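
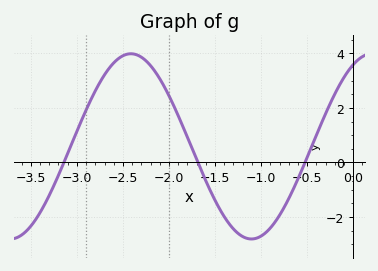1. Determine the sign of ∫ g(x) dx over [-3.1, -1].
positive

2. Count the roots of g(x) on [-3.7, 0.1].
3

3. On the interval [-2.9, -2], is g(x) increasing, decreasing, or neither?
neither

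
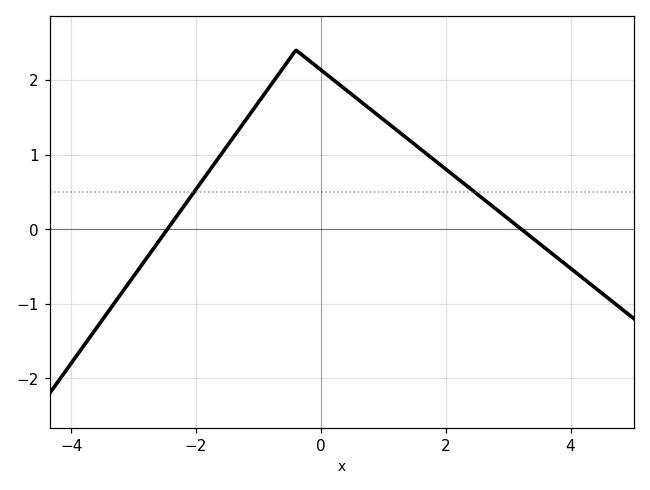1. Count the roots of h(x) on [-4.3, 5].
2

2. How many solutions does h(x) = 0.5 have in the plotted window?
2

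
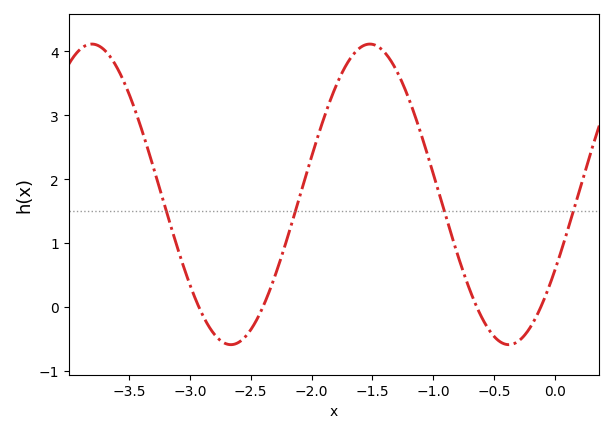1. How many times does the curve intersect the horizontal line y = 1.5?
4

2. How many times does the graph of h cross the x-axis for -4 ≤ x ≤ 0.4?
4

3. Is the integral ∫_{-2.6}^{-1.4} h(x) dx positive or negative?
positive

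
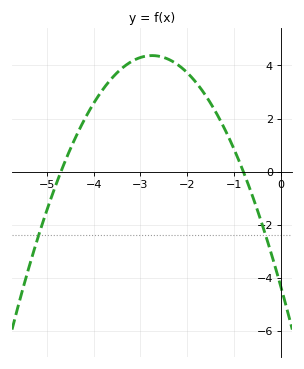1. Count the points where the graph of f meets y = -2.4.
2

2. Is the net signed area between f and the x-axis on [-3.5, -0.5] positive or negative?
positive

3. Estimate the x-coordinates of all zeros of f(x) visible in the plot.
-4.7, -0.8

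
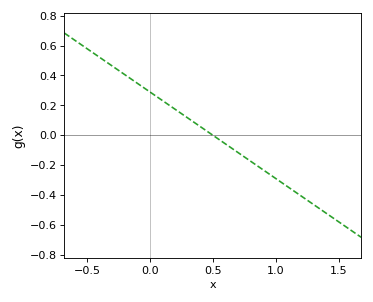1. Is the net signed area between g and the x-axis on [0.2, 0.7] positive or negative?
positive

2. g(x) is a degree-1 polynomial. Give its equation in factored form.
y = -0.58(x - 0.5)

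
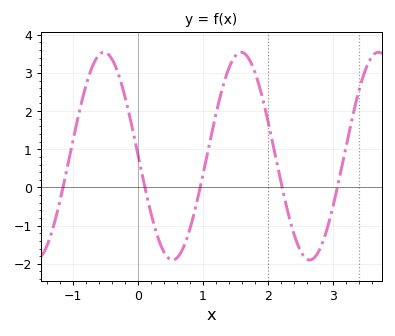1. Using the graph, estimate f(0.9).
-0.4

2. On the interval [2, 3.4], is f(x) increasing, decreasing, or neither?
neither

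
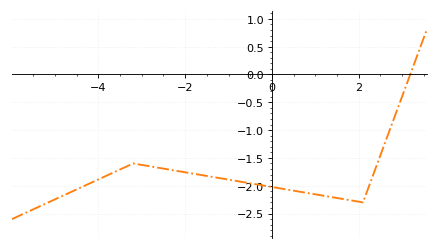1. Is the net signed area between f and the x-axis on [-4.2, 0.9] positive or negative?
negative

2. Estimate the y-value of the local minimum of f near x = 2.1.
-2.3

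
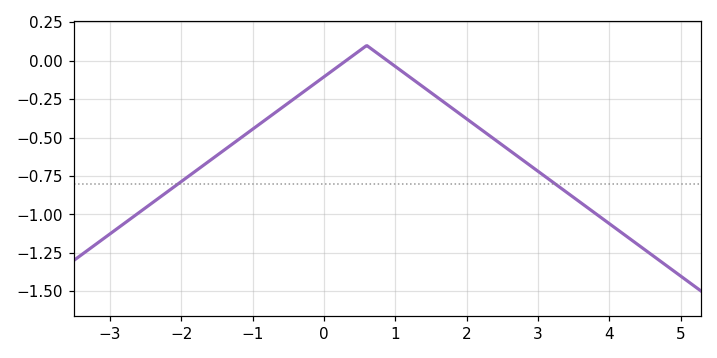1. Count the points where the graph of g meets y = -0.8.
2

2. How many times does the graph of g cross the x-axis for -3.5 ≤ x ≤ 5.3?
2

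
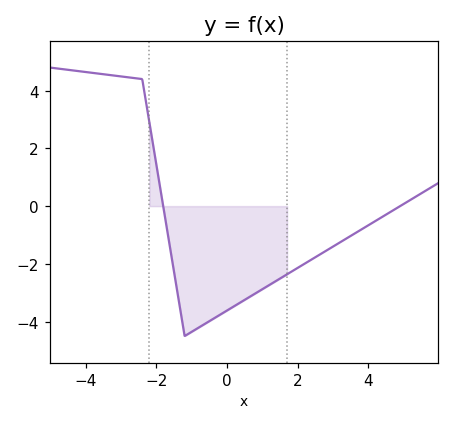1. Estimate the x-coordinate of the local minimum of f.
-1.2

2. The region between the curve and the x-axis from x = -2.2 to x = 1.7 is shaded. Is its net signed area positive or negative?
negative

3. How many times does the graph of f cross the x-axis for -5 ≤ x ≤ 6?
2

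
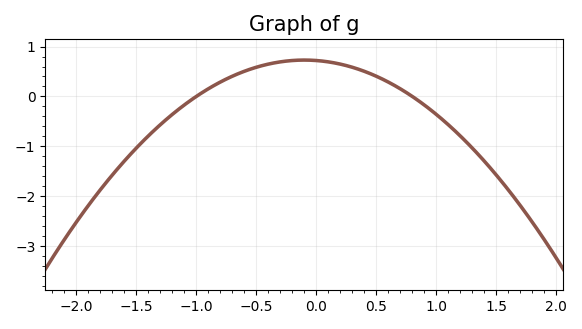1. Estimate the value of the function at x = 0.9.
-0.2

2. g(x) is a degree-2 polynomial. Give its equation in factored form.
y = -0.9(x + 1)(x - 0.8)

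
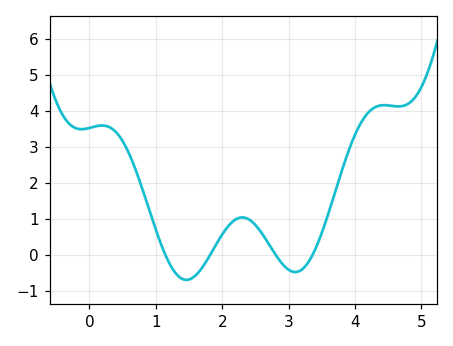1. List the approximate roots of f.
1.1, 1.8, 2.8, 3.4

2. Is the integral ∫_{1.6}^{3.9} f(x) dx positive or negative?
positive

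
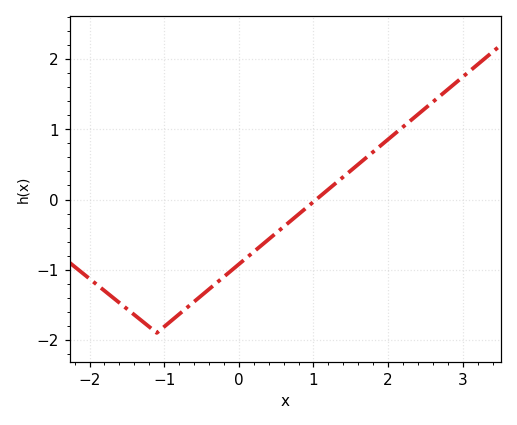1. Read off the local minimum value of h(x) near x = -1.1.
-1.9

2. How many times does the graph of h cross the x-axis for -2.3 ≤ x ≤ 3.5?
1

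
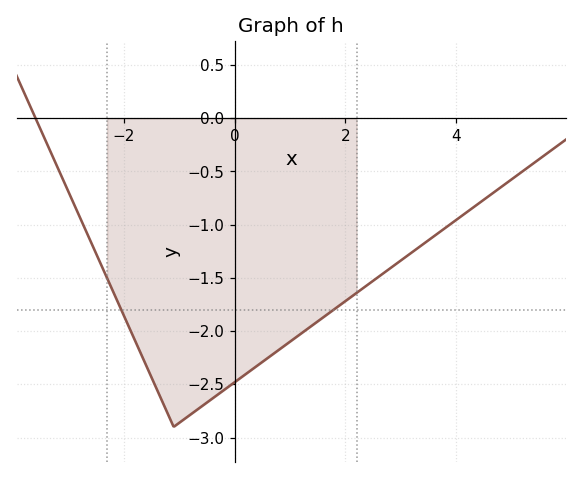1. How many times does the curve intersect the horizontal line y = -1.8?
2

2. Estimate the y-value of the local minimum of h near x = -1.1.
-2.9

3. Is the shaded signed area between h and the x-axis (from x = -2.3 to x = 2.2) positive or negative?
negative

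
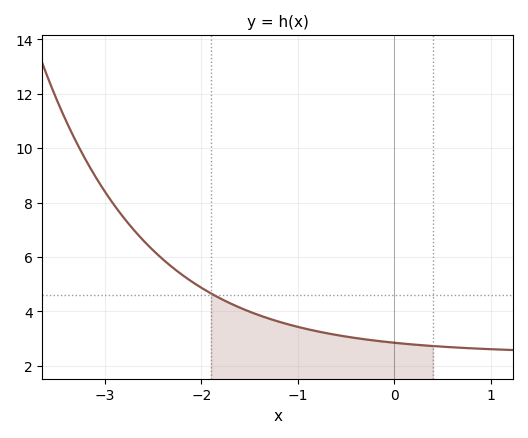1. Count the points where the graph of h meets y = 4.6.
1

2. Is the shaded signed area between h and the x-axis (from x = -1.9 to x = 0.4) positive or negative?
positive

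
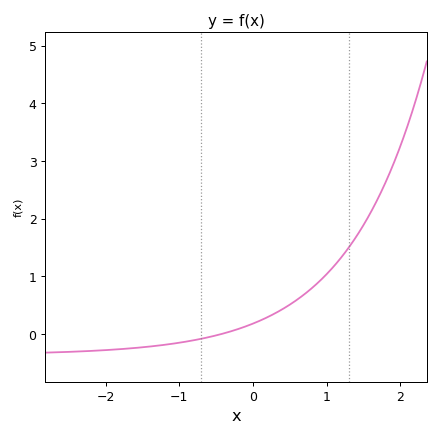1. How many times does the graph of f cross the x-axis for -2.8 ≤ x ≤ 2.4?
1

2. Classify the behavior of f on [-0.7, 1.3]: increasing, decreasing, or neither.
increasing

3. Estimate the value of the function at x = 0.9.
0.91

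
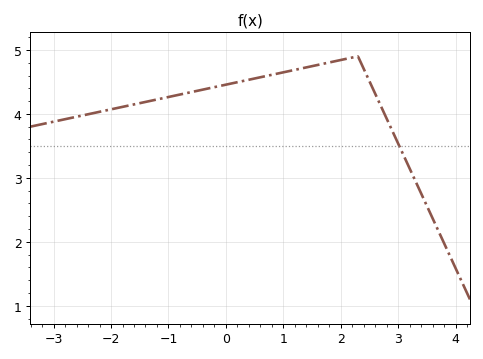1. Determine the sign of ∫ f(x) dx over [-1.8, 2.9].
positive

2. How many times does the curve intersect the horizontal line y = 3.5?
1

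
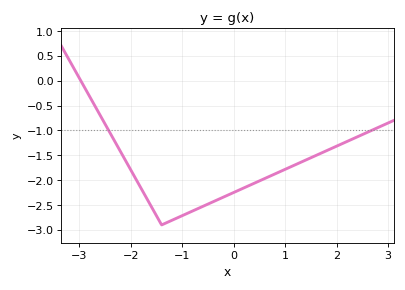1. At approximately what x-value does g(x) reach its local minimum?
-1.4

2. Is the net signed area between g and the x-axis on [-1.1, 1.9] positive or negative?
negative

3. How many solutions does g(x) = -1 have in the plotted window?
2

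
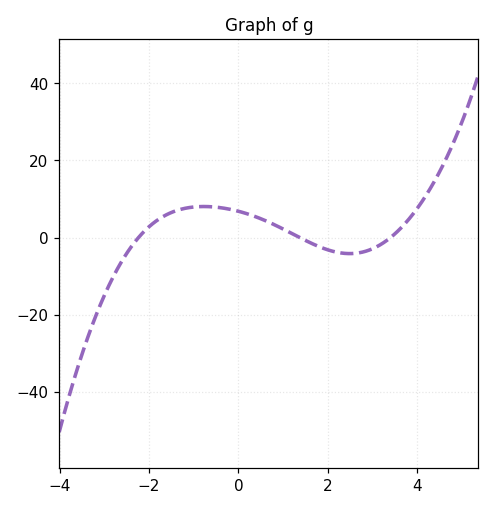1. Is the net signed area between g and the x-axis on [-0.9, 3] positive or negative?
positive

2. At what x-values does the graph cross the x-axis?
-2.24, 1.37, 3.4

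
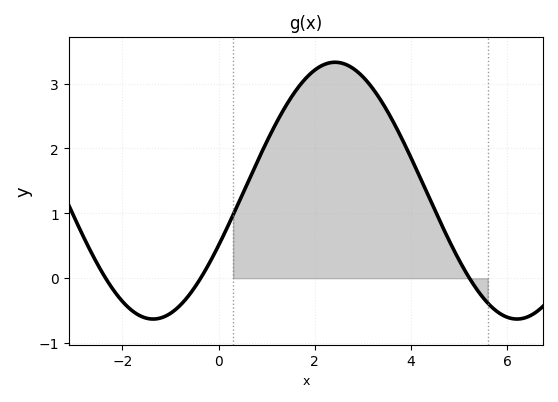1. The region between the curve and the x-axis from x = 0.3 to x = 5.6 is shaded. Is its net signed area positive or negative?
positive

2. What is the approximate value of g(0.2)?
0.814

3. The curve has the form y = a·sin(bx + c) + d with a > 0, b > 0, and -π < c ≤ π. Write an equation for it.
y = 1.98sin(0.83x - 0.44) + 1.35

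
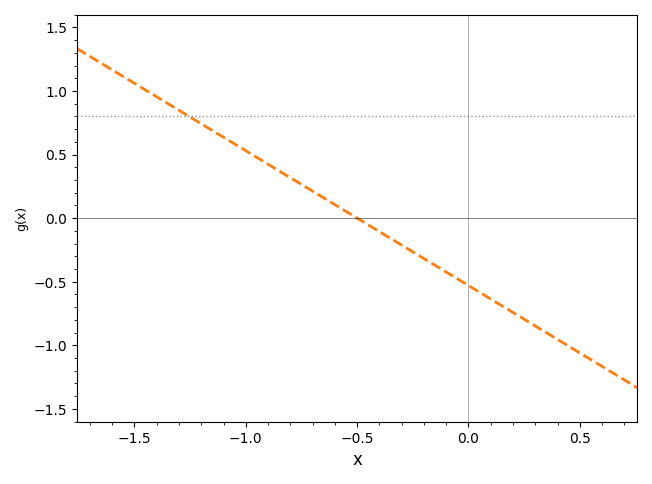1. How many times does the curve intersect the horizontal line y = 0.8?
1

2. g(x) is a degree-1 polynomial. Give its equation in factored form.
y = -1.06(x + 0.5)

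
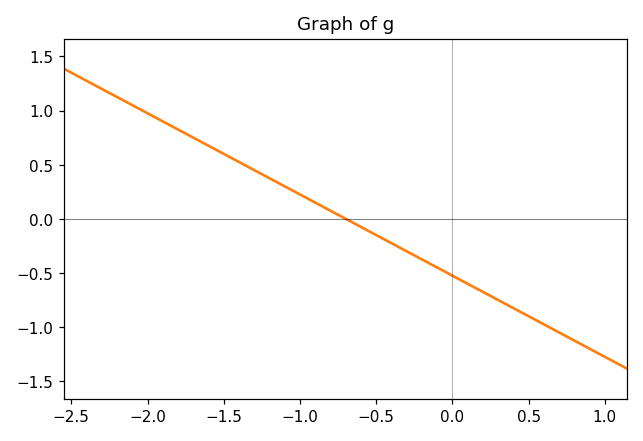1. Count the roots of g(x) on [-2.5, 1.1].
1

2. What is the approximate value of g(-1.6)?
0.675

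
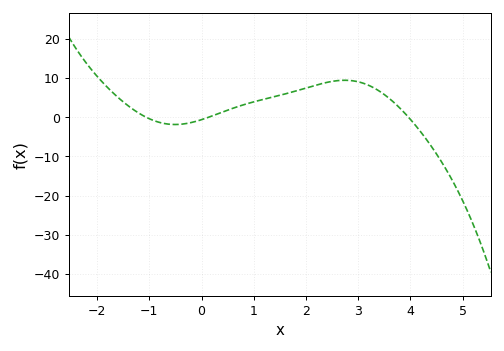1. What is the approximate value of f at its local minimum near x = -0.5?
-1.84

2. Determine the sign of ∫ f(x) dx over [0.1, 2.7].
positive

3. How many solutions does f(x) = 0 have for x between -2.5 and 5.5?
3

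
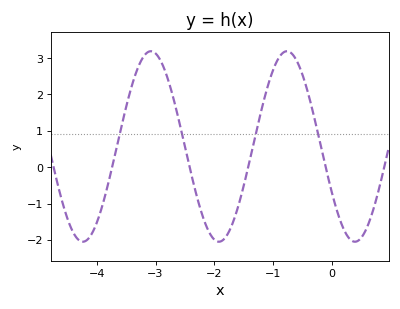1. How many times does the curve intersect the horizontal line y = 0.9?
4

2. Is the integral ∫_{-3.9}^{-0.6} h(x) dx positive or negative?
positive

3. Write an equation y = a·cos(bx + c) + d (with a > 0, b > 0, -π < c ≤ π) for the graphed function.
y = 2.62cos(2.7x + 2.1) + 0.57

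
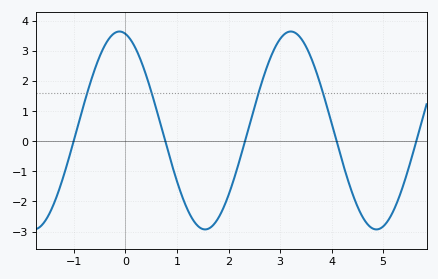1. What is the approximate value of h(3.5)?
3.16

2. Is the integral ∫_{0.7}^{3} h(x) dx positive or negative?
negative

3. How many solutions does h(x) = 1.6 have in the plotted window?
4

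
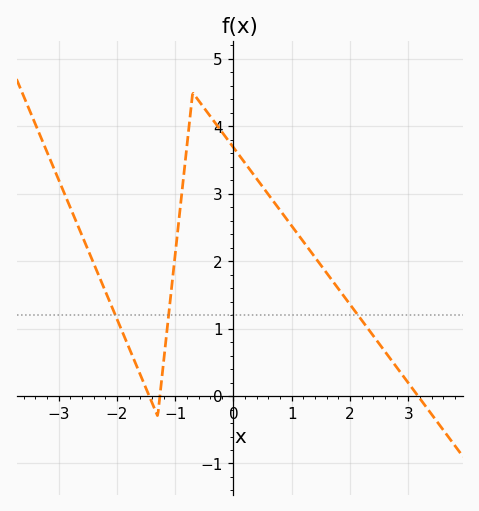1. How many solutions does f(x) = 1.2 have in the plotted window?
3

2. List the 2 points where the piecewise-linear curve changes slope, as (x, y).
(-1.3, -0.3); (-0.7, 4.5)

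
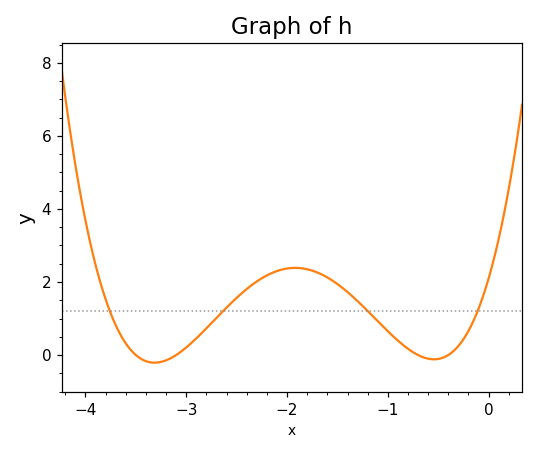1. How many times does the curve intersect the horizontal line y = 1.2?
4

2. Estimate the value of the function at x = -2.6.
1.2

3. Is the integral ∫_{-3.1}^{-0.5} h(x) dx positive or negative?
positive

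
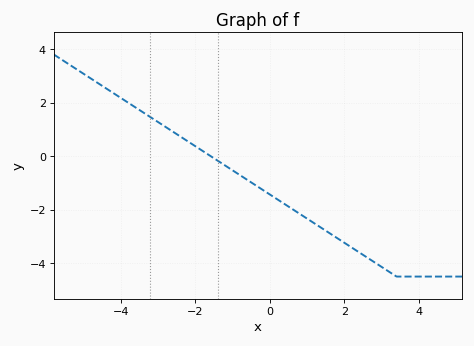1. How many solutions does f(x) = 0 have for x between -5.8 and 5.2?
1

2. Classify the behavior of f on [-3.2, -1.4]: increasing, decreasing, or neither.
decreasing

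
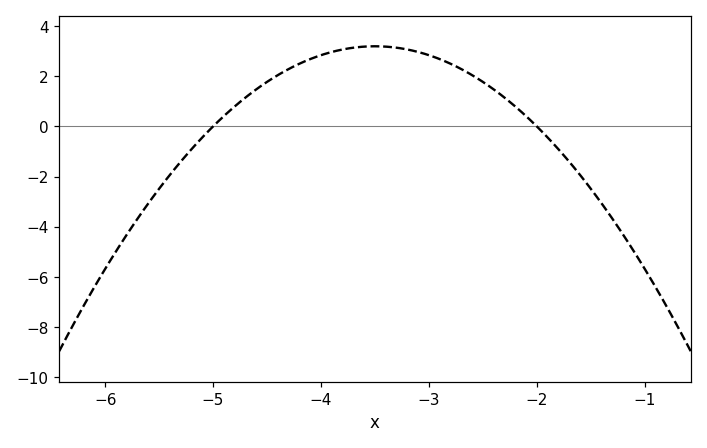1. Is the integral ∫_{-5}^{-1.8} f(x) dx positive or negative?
positive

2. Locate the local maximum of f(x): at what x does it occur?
-3.5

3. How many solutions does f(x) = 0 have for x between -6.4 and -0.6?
2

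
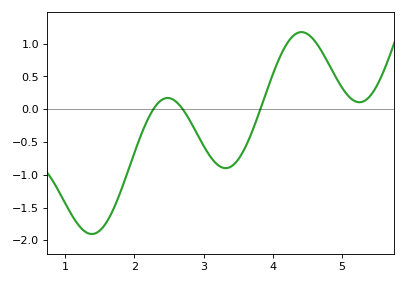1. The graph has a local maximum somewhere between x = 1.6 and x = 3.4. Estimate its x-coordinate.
2.48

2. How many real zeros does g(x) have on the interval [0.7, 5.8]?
3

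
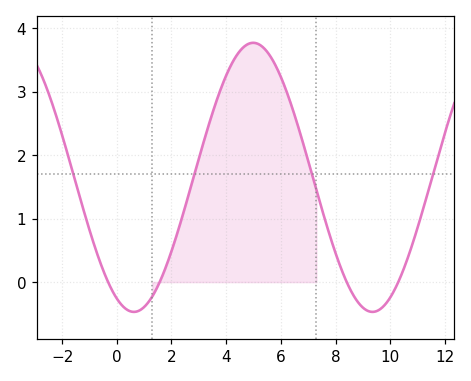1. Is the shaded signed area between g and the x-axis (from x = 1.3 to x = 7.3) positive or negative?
positive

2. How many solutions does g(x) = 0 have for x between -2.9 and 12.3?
4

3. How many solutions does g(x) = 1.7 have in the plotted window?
4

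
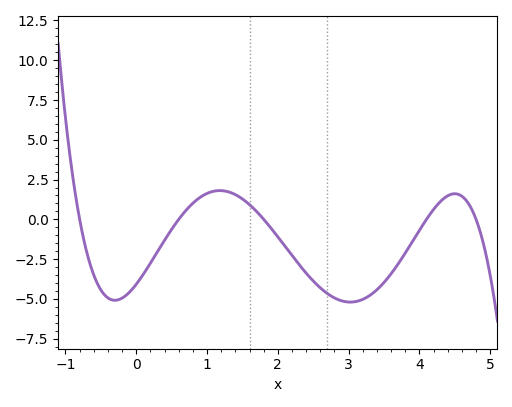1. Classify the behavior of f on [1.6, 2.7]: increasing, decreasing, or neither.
decreasing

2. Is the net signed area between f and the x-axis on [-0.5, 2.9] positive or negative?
negative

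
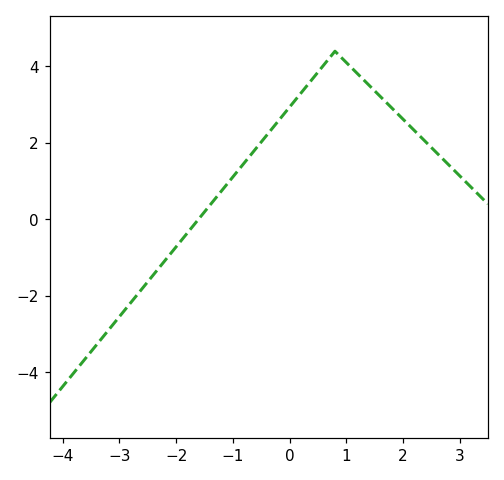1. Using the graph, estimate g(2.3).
2.17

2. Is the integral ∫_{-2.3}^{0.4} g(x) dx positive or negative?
positive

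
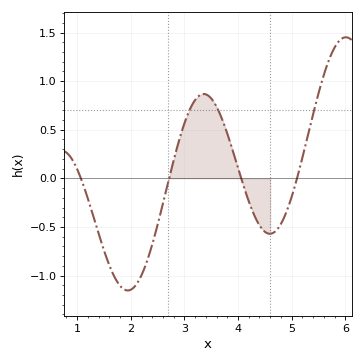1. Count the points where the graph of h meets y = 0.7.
3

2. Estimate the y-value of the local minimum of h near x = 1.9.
-1.15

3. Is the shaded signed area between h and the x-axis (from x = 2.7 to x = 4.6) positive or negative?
positive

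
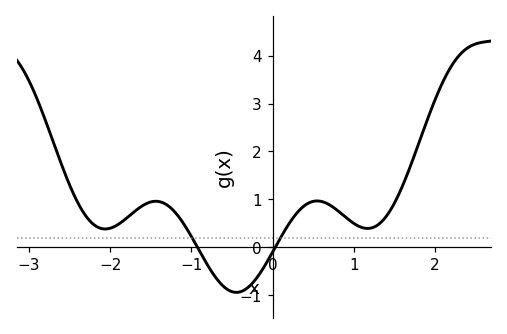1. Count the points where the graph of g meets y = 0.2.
2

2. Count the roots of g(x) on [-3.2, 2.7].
2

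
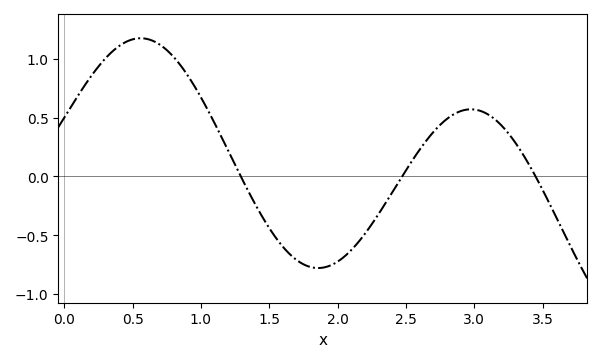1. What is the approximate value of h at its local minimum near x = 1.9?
-0.779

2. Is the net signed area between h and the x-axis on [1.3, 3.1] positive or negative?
negative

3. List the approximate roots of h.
1.29, 2.47, 3.45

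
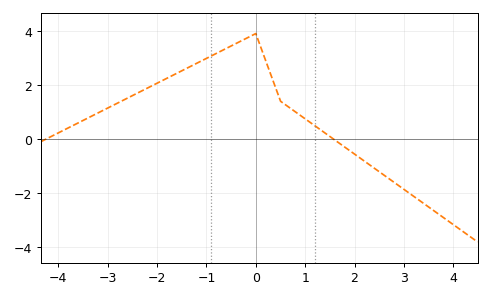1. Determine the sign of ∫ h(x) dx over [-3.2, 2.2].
positive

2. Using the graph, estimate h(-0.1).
3.81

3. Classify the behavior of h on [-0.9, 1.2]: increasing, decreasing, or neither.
neither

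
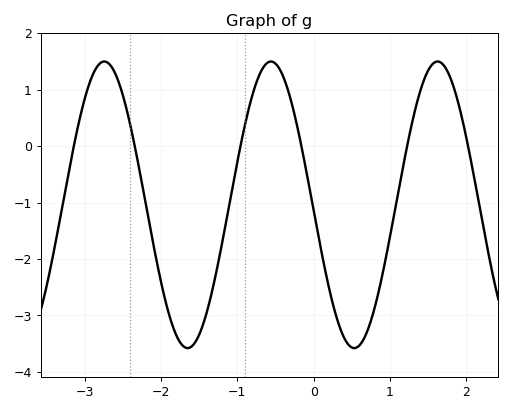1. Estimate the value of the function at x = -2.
-2.4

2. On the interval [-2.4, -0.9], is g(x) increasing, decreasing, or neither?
neither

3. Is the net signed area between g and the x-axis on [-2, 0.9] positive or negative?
negative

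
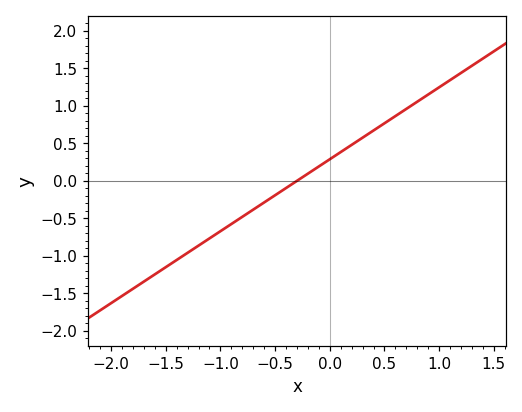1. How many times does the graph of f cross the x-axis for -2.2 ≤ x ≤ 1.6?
1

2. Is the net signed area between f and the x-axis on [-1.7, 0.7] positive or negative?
negative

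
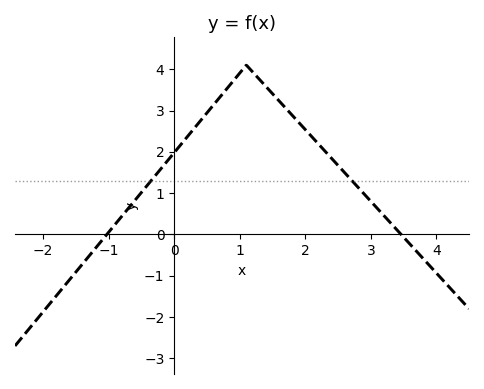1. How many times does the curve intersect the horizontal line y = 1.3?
2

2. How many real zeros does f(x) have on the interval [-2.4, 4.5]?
2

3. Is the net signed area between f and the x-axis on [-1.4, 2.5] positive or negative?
positive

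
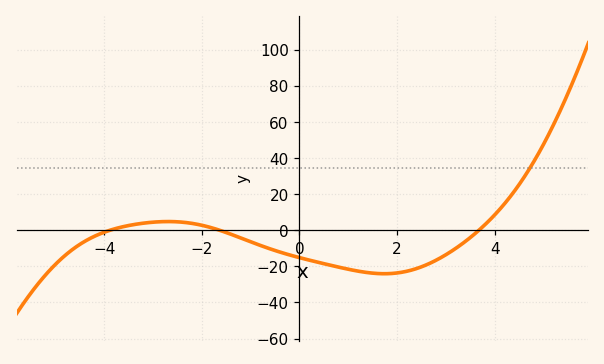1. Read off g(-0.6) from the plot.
-10.4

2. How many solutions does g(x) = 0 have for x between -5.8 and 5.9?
3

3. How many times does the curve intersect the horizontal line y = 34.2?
1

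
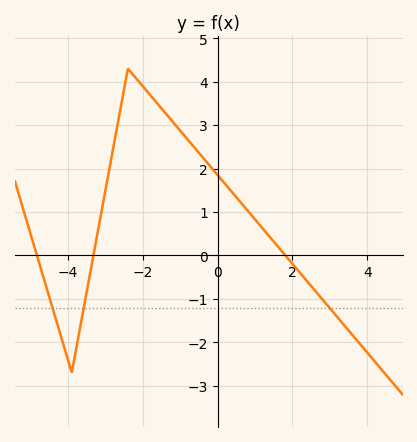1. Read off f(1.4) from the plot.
0.419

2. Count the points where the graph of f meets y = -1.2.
3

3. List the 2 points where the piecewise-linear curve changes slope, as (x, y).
(-3.9, -2.7); (-2.4, 4.3)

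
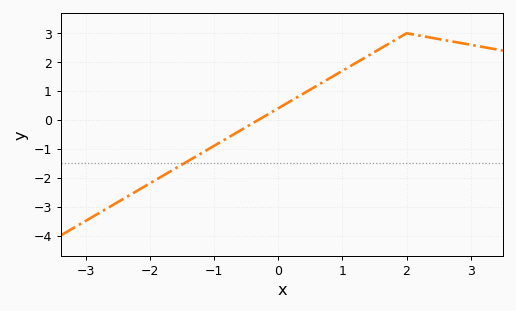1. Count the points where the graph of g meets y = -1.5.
1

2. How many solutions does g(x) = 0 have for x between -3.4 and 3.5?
1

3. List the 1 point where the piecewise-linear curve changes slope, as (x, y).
(2, 3)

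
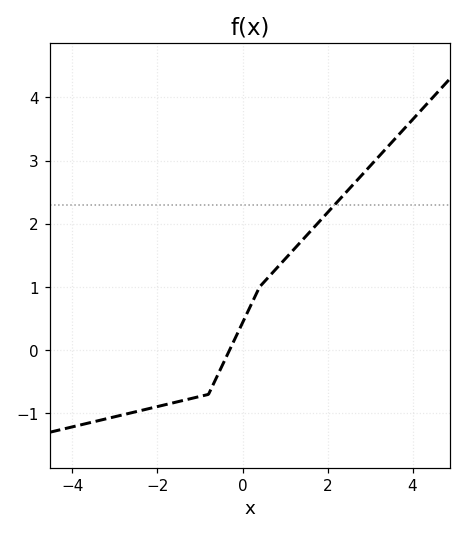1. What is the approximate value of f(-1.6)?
-0.8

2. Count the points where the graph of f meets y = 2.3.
1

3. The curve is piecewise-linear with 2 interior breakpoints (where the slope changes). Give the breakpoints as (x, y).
(-0.8, -0.7); (0.4, 1)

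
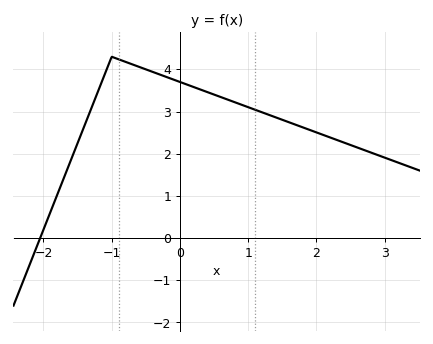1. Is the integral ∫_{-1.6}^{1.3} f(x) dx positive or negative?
positive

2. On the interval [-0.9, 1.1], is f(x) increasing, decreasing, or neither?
decreasing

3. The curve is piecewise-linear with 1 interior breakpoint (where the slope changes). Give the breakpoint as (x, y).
(-1, 4.3)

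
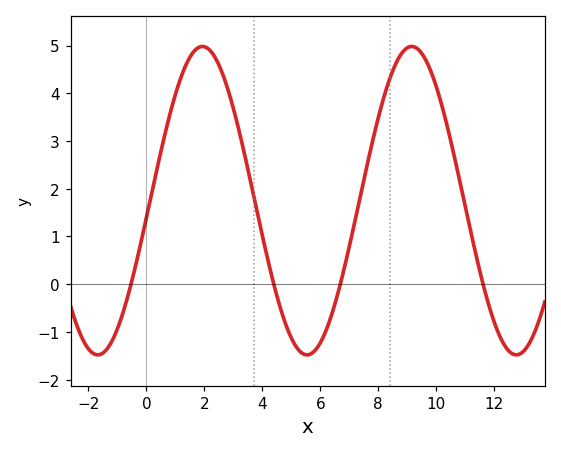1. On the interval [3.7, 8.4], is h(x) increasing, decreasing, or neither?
neither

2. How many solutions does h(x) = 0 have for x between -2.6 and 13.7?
4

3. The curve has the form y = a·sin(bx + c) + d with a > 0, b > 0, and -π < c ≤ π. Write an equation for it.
y = 3.23sin(0.87x - 0.11) + 1.75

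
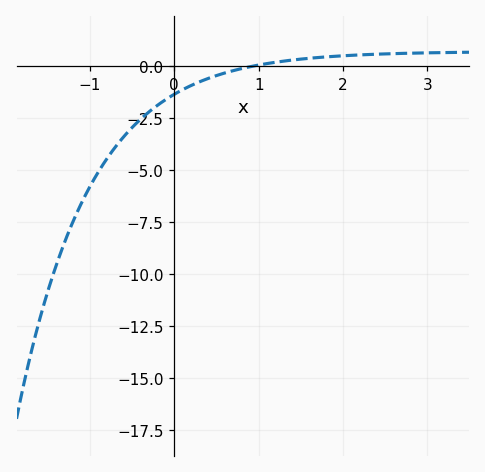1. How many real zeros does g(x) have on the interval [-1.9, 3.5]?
1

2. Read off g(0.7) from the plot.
-0.201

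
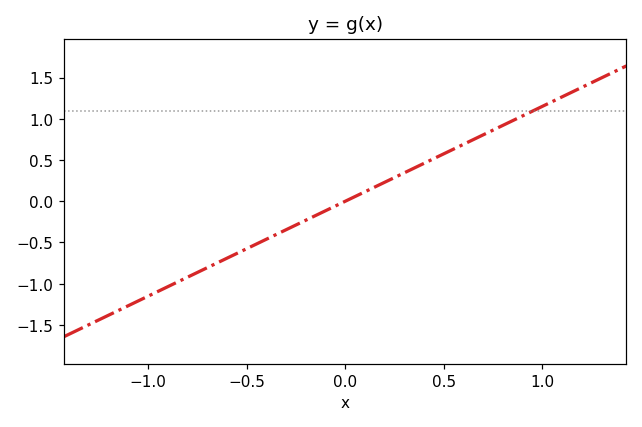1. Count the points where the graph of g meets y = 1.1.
1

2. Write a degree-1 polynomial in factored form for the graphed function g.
y = 1.15(x - 0)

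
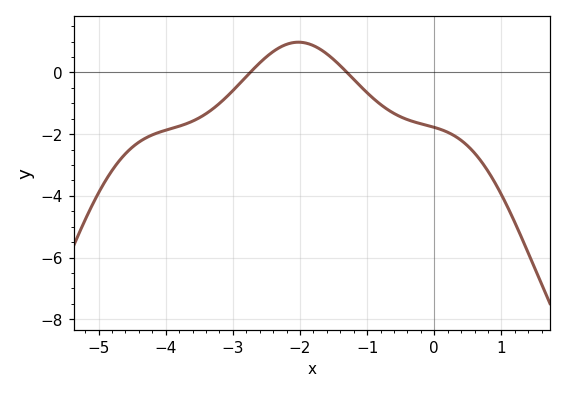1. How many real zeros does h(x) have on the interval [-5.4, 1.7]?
2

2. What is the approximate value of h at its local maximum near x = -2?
1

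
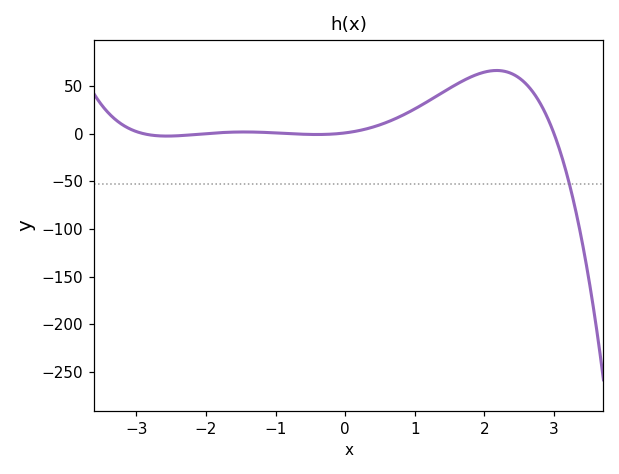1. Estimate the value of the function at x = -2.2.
0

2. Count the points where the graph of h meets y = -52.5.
1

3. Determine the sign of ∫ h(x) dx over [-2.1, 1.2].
positive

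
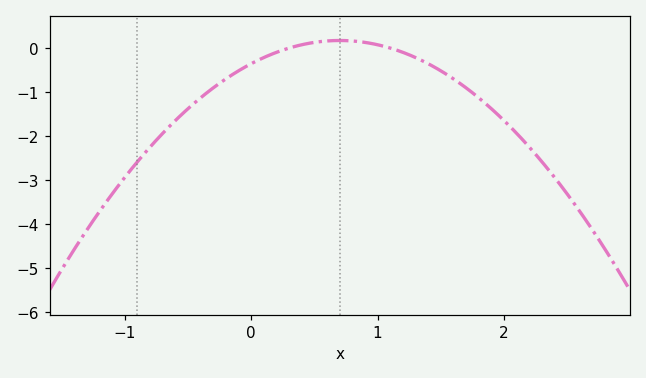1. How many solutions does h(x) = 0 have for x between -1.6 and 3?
2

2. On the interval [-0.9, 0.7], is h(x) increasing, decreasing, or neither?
increasing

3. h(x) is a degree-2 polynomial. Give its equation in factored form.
y = -1.08(x - 0.3)(x - 1.1)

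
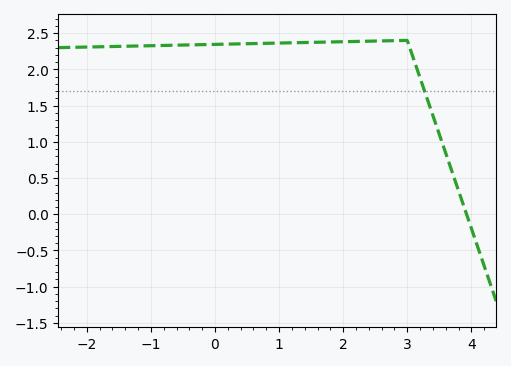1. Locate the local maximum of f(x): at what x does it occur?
3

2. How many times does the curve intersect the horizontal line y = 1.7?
1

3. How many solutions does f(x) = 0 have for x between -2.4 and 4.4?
1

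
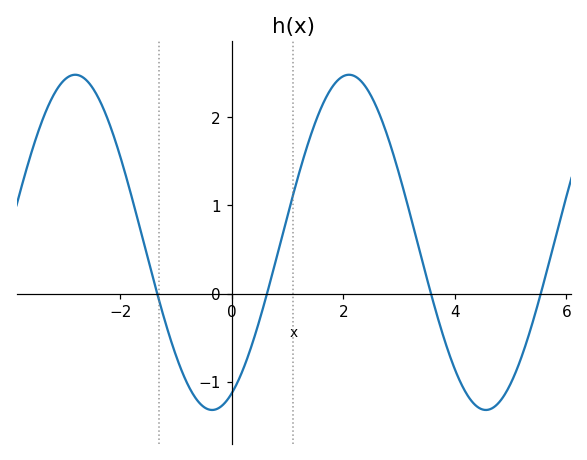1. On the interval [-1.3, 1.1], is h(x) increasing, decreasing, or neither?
neither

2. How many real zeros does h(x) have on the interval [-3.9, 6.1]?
4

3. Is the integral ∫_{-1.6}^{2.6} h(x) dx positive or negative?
positive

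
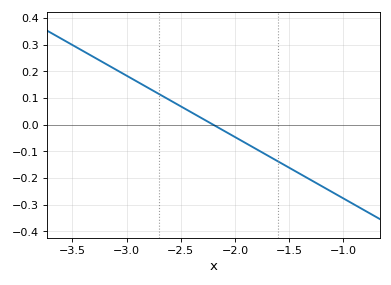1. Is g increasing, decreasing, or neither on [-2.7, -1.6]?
decreasing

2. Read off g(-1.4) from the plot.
-0.18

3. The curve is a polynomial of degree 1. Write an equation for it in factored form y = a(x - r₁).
y = -0.23(x + 2.2)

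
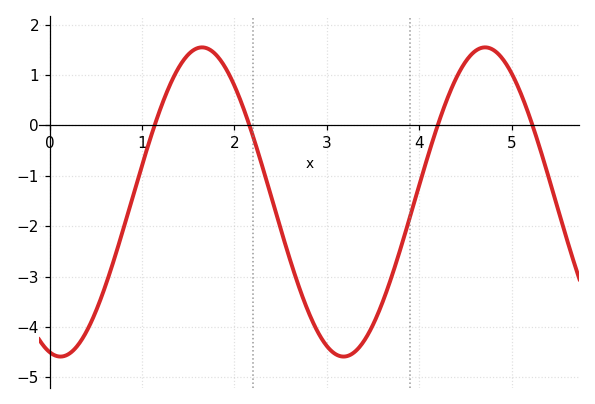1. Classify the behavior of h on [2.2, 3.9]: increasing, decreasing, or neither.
neither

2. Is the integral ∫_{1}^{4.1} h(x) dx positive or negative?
negative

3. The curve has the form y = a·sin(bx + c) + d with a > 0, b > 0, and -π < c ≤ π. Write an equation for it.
y = 3.07sin(2x - 1.8) - 1.52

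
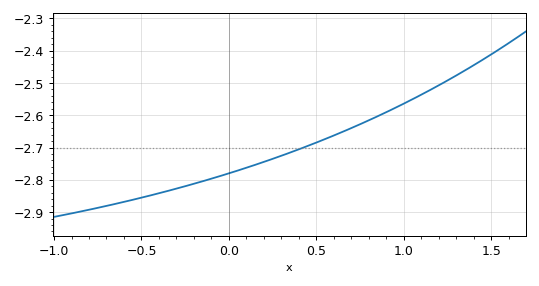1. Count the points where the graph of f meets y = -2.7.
1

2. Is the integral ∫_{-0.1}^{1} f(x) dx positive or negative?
negative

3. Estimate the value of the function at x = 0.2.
-2.74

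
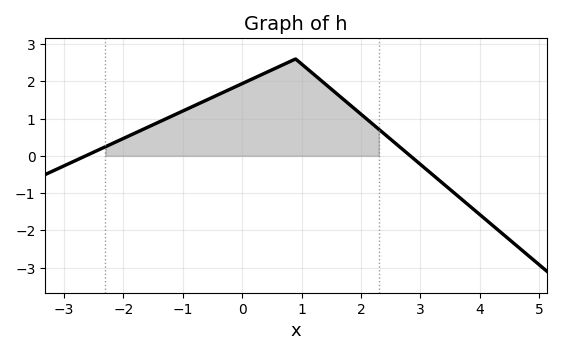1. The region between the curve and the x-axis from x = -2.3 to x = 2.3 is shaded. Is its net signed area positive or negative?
positive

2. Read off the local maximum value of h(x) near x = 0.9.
2.6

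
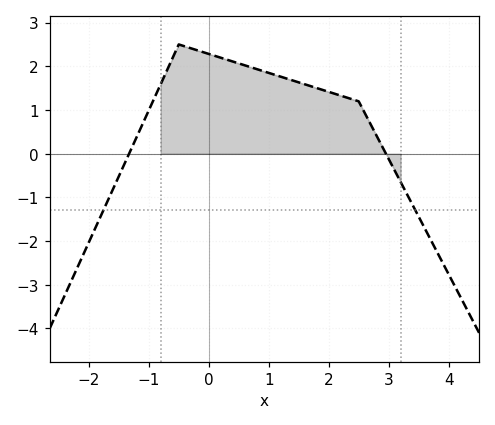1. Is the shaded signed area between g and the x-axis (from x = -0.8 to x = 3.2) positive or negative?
positive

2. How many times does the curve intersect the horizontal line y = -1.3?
2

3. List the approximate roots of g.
-1.3, 3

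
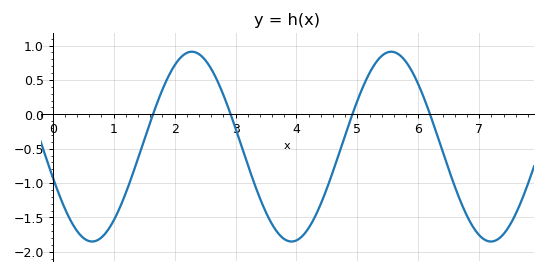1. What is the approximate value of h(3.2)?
-0.75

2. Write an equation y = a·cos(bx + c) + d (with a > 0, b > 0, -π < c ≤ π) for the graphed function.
y = 1.38cos(1.9x + 1.9) - 0.47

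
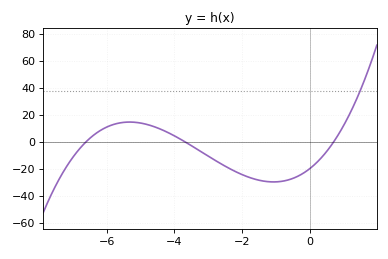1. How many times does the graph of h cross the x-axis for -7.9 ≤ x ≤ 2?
3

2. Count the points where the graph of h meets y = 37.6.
1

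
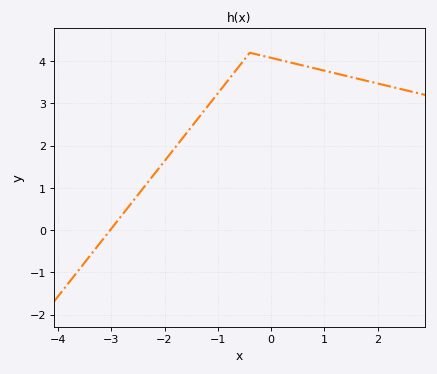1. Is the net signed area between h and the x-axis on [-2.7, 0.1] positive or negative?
positive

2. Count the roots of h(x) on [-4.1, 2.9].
1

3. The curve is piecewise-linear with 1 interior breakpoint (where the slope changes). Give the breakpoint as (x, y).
(-0.4, 4.2)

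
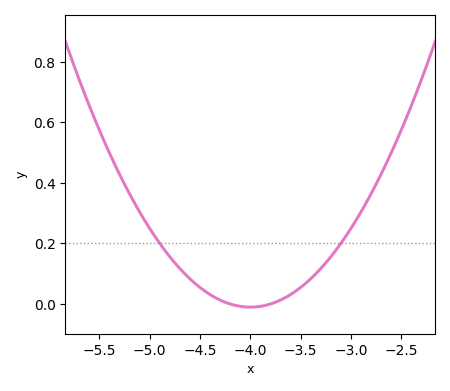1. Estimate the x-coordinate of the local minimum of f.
-4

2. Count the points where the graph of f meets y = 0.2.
2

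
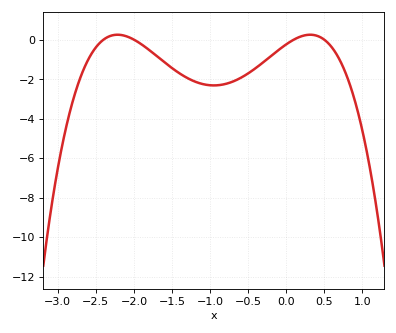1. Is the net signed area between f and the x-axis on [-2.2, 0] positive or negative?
negative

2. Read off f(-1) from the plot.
-2.31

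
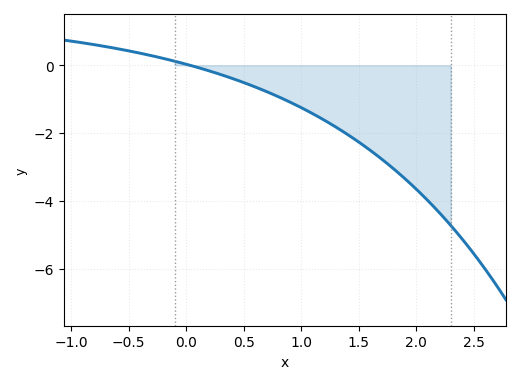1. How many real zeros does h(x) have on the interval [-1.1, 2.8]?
1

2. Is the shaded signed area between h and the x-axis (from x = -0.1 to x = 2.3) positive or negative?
negative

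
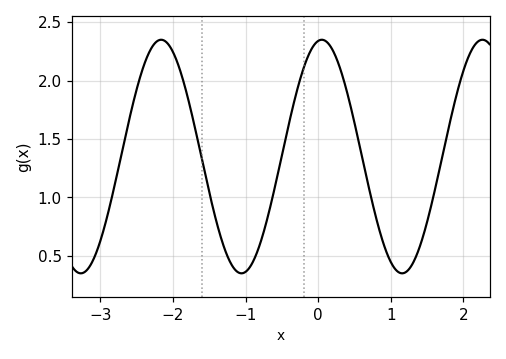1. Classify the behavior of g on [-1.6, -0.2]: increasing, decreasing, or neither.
neither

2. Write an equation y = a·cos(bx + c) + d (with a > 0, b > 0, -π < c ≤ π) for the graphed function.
y = 1cos(2.8x - 0.14) + 1.35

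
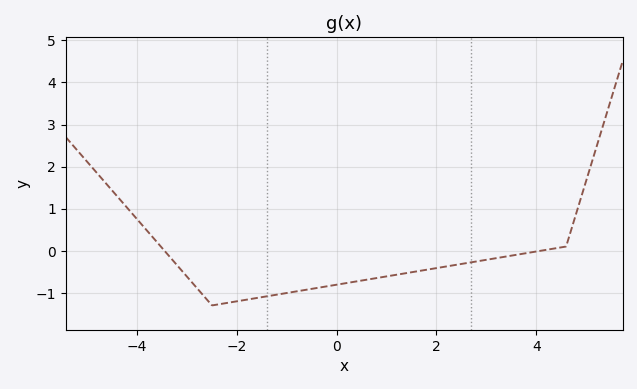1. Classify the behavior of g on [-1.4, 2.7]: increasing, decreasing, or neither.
increasing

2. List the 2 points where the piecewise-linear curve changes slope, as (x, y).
(-2.5, -1.3); (4.6, 0.1)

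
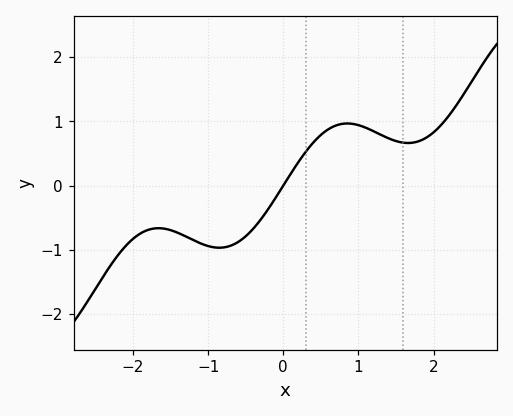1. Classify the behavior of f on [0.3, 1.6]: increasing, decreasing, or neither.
neither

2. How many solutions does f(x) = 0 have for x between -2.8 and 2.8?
1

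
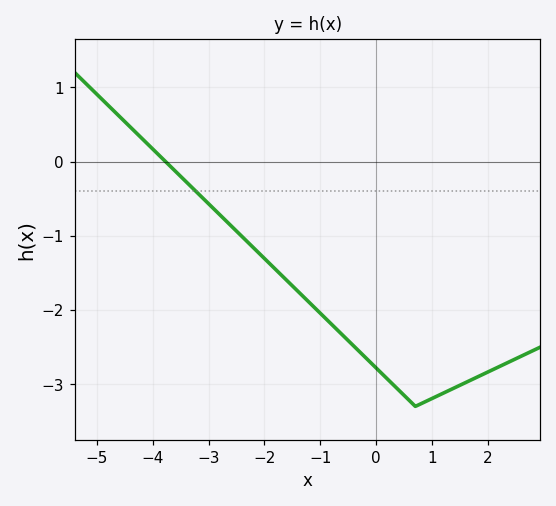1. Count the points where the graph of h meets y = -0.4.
1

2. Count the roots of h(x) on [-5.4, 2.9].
1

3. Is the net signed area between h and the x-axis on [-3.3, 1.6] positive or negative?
negative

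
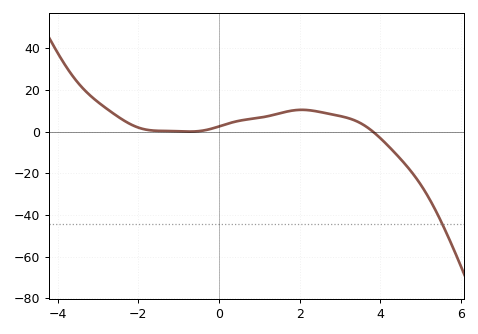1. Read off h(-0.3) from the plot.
0.842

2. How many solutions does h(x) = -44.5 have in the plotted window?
1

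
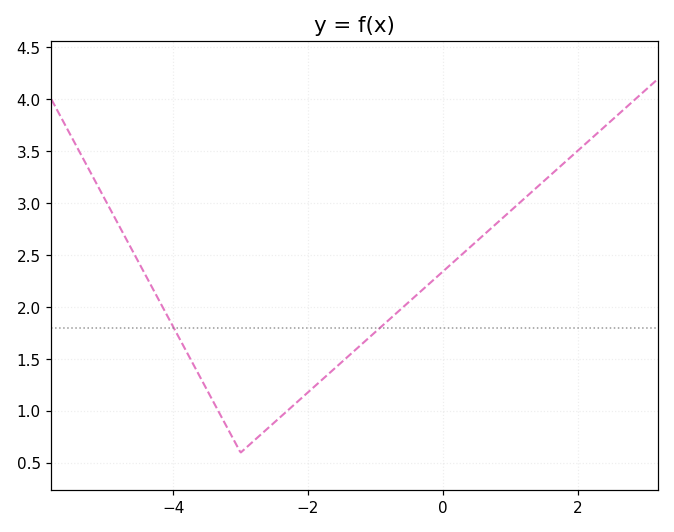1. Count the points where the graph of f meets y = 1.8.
2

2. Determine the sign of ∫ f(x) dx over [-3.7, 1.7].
positive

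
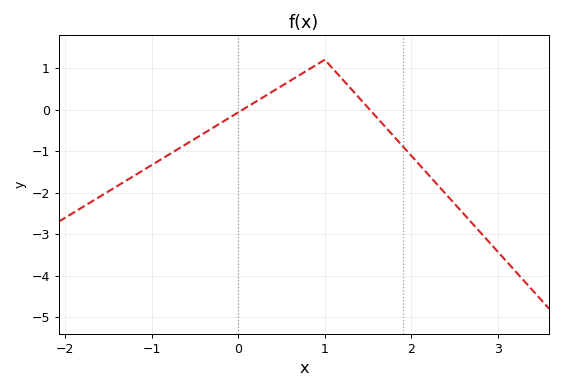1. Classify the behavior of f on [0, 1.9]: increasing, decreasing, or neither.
neither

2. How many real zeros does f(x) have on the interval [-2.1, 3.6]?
2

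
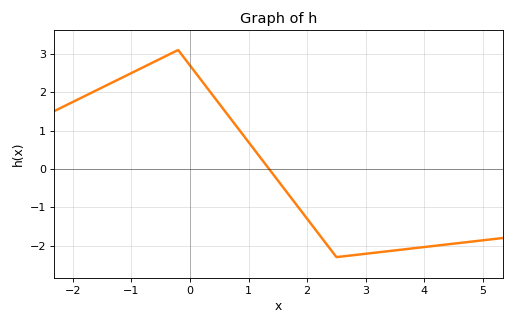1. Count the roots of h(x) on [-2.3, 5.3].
1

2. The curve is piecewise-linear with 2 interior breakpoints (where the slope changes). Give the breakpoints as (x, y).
(-0.2, 3.1); (2.5, -2.3)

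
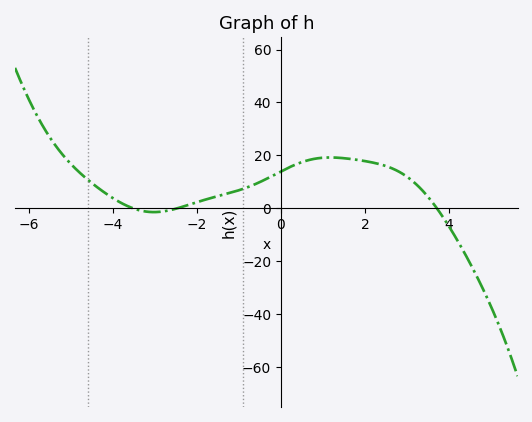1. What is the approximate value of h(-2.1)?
2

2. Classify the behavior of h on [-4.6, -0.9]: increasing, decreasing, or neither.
neither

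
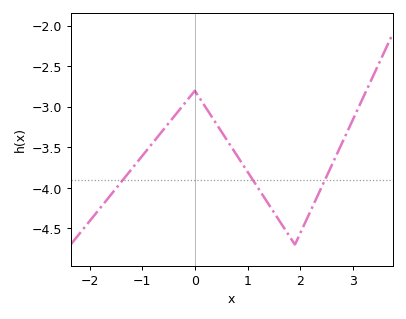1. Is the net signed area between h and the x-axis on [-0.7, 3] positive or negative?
negative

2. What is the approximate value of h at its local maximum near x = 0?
-2.8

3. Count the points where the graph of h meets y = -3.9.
3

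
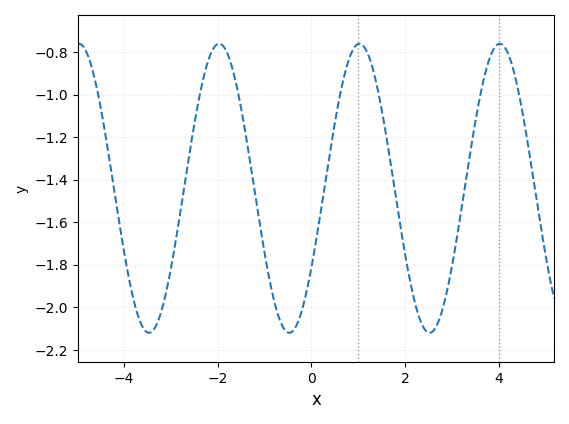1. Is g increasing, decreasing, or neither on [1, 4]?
neither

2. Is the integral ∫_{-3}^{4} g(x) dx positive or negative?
negative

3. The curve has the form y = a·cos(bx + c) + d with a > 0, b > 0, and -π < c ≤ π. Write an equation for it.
y = 0.68cos(2.1x - 2.15) - 1.44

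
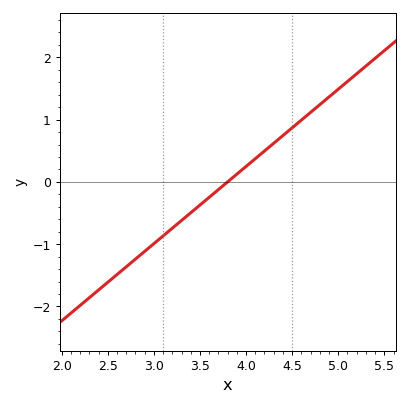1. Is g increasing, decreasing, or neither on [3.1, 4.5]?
increasing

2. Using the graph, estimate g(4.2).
0.496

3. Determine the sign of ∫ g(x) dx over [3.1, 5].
positive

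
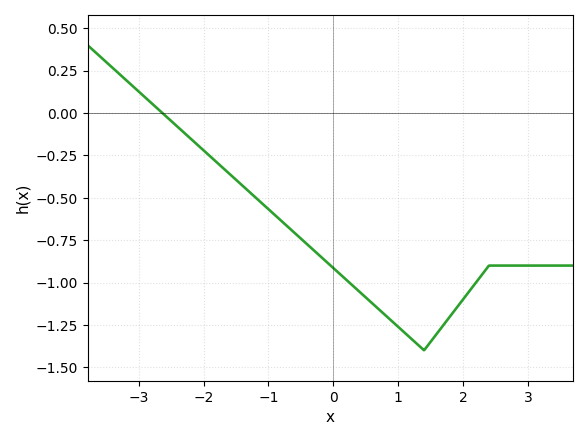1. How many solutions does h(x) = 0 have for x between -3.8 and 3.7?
1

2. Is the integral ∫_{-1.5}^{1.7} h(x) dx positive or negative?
negative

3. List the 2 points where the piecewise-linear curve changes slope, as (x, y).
(1.4, -1.4); (2.4, -0.9)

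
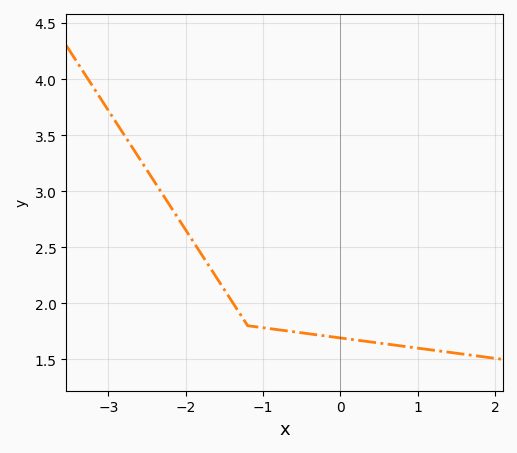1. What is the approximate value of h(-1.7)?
2.35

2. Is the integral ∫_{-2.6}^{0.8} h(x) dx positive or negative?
positive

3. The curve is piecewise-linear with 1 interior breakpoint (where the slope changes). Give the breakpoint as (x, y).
(-1.2, 1.8)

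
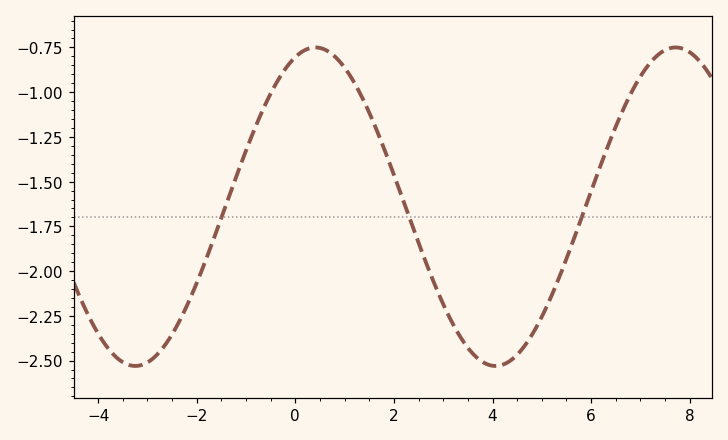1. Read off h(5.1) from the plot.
-2.2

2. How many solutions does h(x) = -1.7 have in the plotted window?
3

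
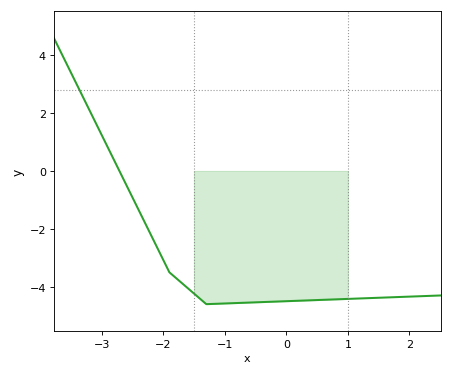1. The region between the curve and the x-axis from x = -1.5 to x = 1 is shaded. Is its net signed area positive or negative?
negative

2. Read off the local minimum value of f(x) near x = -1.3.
-4.6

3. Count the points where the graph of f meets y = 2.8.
1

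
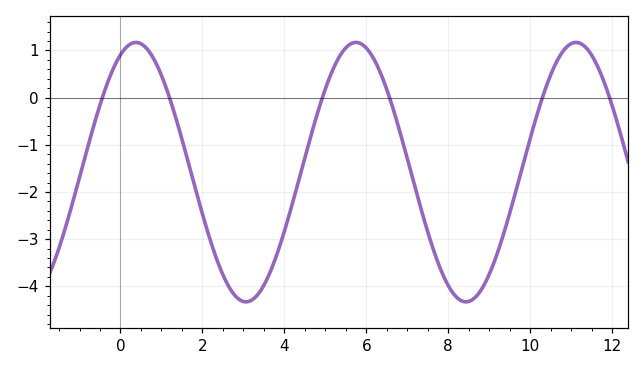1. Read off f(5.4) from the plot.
0.9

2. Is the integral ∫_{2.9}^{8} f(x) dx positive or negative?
negative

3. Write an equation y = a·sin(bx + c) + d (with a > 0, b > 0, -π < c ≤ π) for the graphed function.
y = 2.75sin(1.2x + 1.1) - 1.58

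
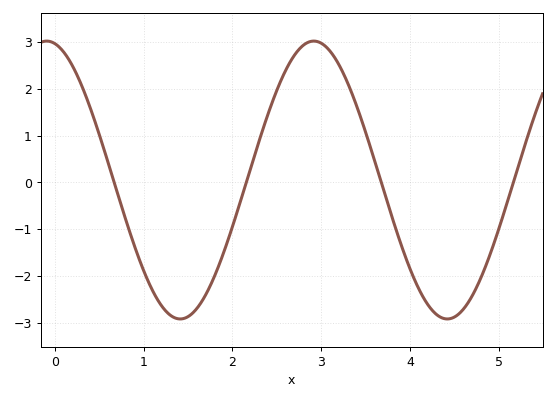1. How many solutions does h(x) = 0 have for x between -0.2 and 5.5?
4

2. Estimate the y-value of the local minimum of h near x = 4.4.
-2.9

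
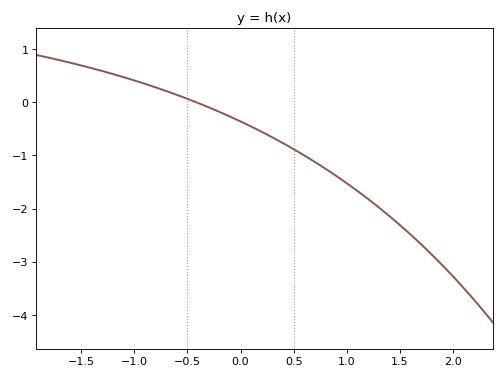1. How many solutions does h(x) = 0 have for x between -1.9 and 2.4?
1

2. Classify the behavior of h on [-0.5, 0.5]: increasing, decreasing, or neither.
decreasing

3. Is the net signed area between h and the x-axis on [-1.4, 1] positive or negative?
negative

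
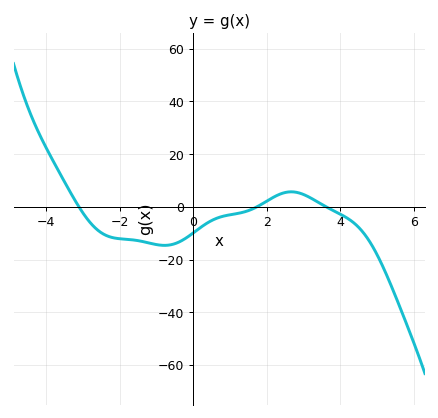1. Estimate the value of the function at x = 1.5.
-1.43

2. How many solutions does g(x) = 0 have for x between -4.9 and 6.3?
3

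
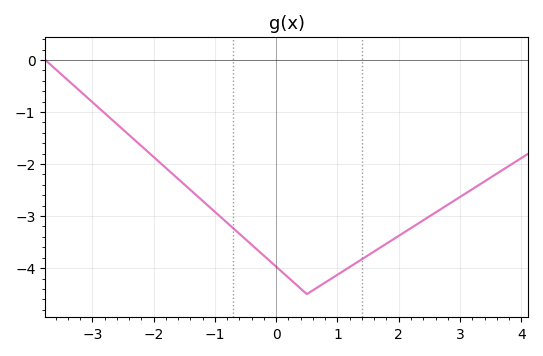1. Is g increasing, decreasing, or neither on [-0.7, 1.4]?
neither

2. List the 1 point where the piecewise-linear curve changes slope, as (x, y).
(0.5, -4.5)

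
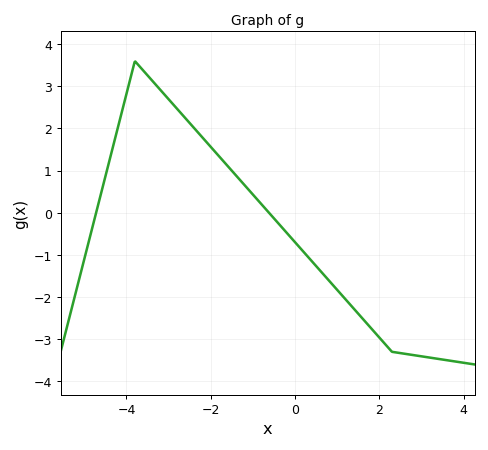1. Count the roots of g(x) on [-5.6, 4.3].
2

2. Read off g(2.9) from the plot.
-3.4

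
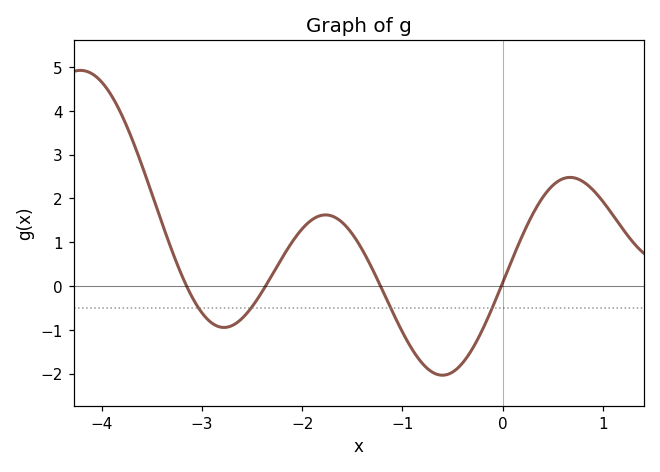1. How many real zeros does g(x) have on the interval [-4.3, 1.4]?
4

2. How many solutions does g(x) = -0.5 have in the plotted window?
4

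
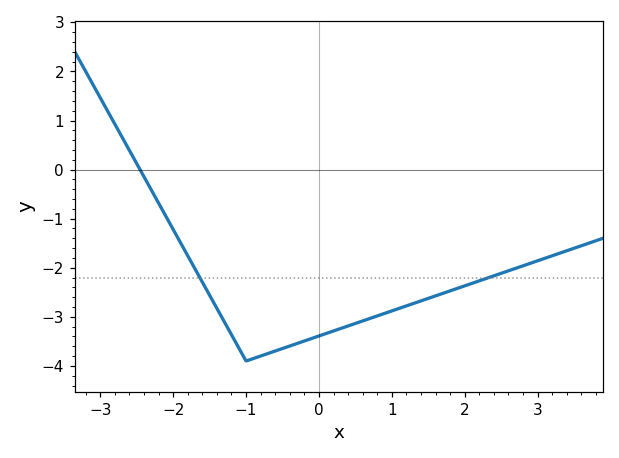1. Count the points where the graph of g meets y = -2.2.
2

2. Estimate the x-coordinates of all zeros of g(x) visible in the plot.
-2.45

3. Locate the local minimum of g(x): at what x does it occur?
-0.998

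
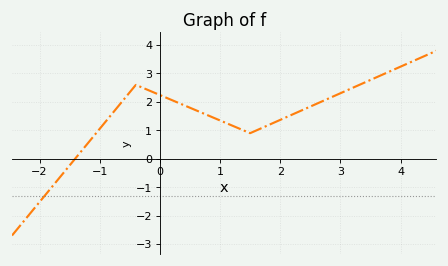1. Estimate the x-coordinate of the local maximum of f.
-0.4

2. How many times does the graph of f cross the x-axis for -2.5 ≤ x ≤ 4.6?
1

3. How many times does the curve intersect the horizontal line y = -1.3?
1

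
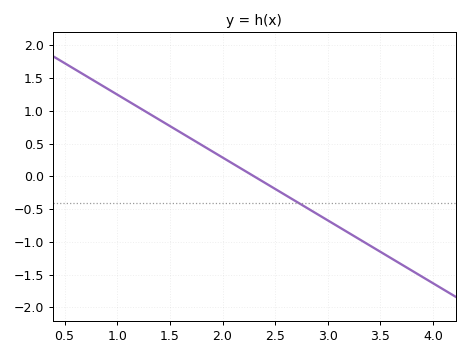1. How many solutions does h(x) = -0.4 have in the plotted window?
1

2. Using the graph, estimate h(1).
1.25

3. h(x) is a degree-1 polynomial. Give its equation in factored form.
y = -0.96(x - 2.3)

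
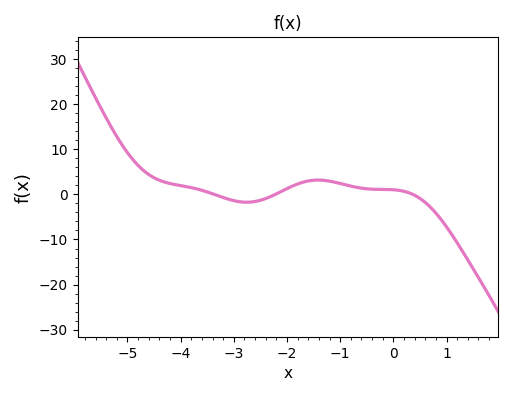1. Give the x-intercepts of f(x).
-3.37, -2.22, 0.367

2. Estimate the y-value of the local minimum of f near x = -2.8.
-1.74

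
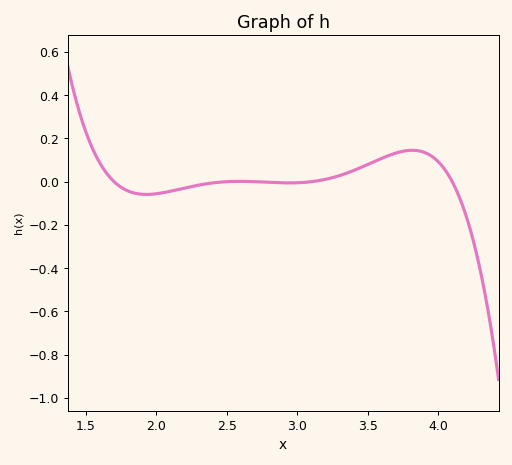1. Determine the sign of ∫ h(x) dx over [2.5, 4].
positive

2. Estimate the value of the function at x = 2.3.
-0.02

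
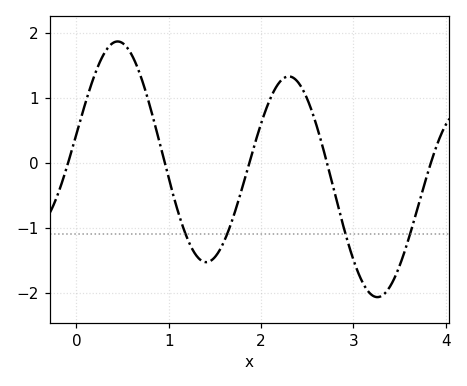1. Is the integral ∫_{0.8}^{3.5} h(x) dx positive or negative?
negative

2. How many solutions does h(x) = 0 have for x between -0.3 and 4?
5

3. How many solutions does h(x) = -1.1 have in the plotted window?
4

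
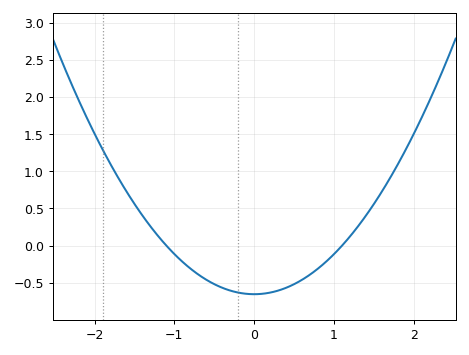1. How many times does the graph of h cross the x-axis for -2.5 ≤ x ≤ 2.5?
2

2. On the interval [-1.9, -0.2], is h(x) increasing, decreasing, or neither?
decreasing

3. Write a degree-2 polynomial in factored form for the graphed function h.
y = 0.54(x + 1.1)(x - 1.1)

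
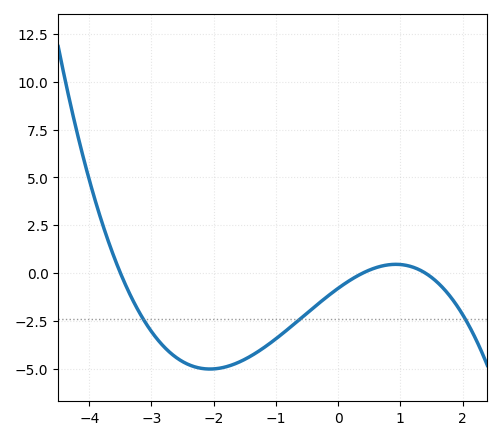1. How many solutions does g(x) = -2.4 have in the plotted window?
3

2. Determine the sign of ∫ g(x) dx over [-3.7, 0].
negative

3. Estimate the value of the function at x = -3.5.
0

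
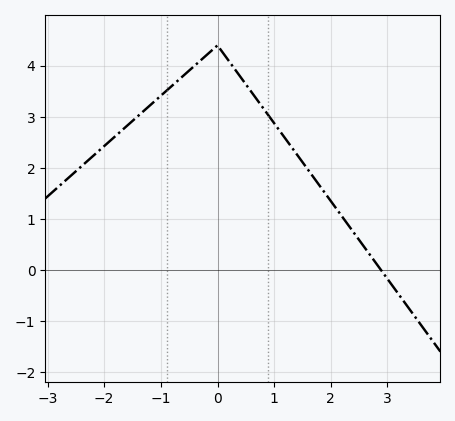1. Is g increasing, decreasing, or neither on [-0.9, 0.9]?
neither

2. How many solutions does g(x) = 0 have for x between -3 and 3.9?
1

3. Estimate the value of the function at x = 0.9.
3.03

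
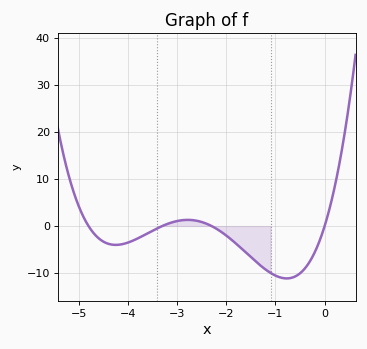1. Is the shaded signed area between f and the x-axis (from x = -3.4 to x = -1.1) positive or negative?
negative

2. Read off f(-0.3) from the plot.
-7.53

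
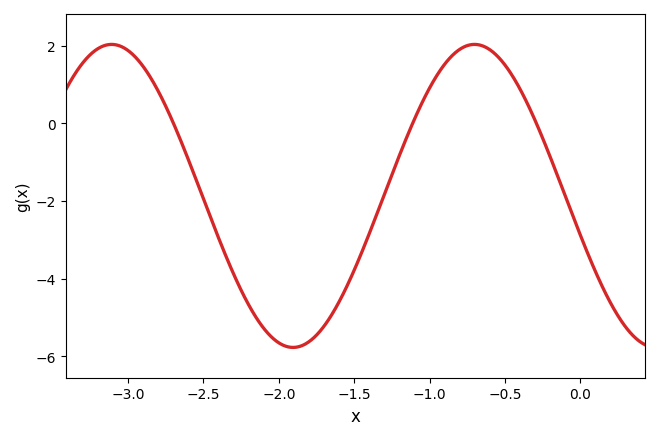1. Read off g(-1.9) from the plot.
-5.77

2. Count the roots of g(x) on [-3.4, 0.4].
3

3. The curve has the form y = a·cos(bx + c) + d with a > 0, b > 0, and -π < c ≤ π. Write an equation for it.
y = 3.9cos(2.61x + 1.83) - 1.87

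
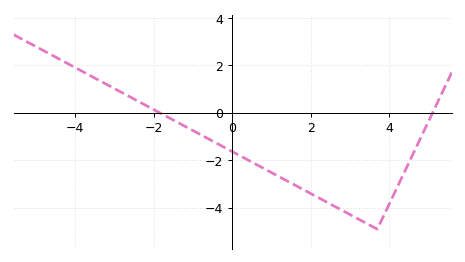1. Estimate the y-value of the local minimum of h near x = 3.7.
-4.8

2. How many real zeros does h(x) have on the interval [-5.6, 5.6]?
2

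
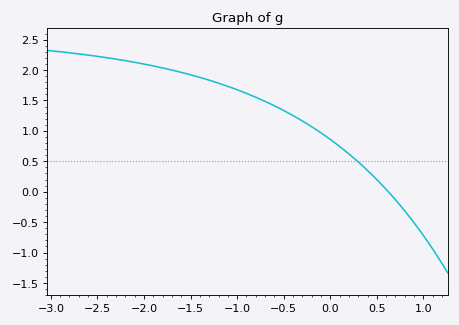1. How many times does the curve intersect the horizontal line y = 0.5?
1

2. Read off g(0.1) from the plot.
0.75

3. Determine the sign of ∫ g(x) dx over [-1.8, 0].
positive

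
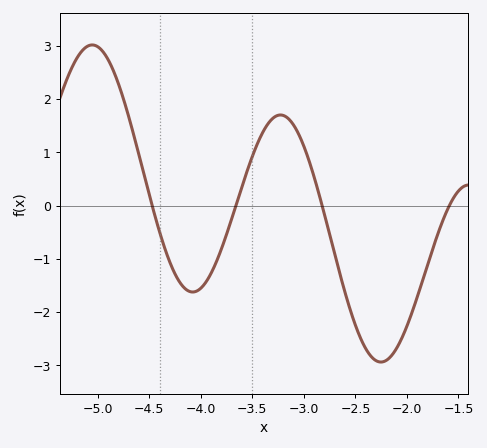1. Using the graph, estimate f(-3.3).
1.6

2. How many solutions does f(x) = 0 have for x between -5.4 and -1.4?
4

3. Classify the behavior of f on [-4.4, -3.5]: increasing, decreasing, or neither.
neither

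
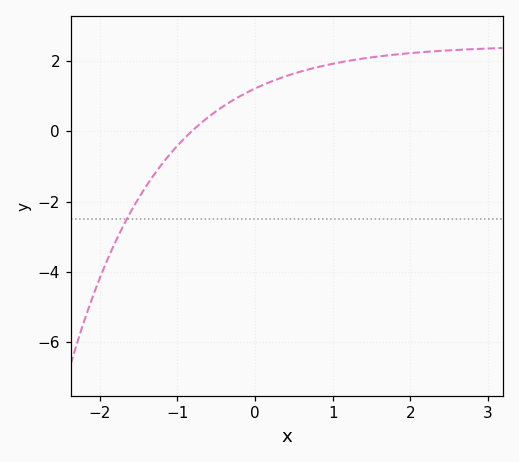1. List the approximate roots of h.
-0.8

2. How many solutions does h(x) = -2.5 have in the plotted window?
1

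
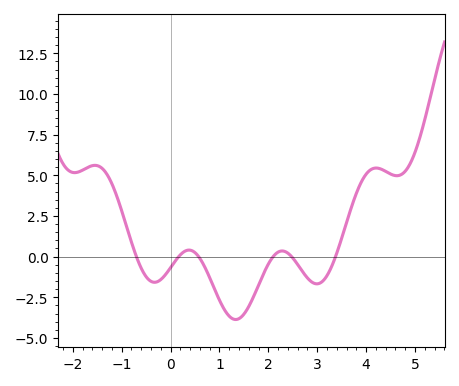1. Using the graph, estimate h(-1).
2.83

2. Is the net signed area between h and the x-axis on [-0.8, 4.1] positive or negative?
negative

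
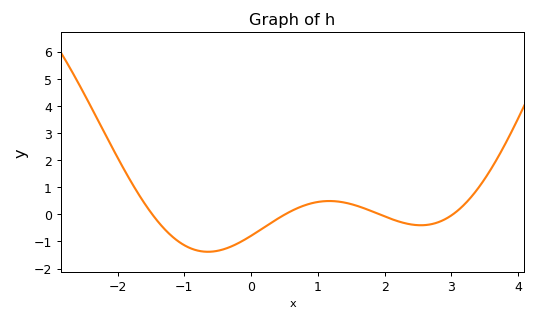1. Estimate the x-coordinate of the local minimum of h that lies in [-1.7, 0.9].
-0.6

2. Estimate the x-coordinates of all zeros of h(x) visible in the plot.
-1.5, 0.5, 1.9, 3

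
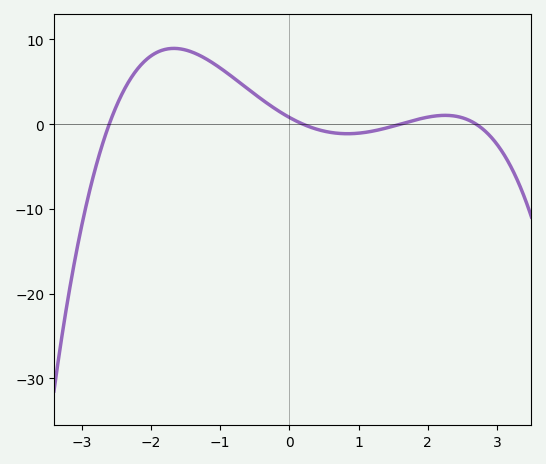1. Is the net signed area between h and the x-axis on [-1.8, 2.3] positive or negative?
positive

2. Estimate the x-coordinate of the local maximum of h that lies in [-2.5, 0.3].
-1.67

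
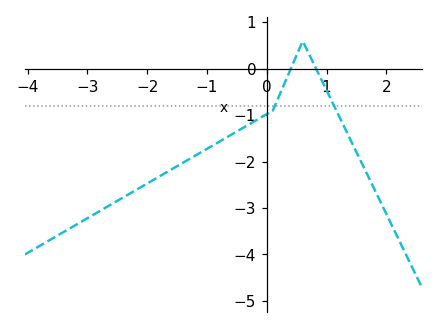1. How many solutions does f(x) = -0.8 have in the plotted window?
2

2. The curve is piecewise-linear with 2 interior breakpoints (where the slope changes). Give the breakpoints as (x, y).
(0.1, -0.9); (0.6, 0.6)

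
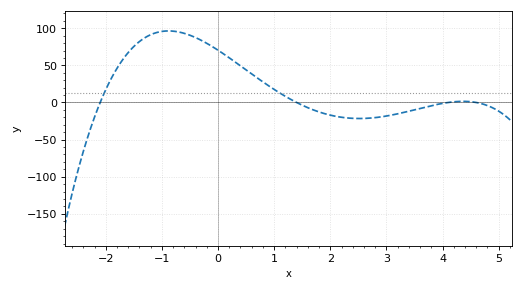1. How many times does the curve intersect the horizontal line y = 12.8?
2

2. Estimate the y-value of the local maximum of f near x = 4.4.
1.52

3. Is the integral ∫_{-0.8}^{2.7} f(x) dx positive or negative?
positive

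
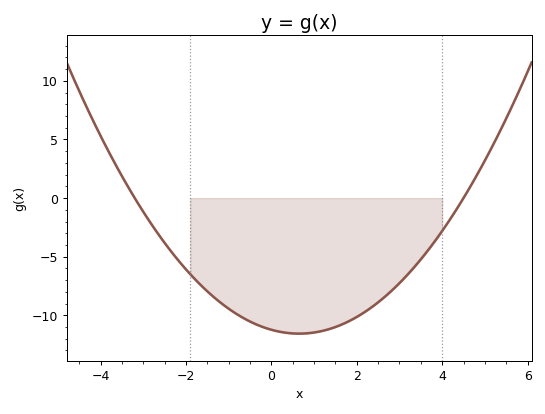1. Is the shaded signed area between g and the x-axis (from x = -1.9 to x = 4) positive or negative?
negative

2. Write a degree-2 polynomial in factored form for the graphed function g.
y = 0.78(x + 3.2)(x - 4.5)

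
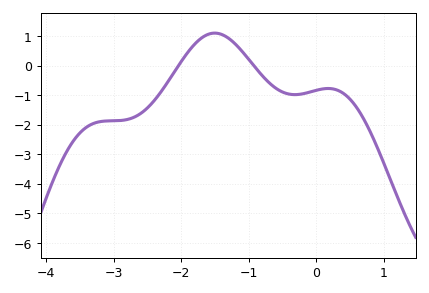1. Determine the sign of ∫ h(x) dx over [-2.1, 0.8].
negative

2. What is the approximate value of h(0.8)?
-2.2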